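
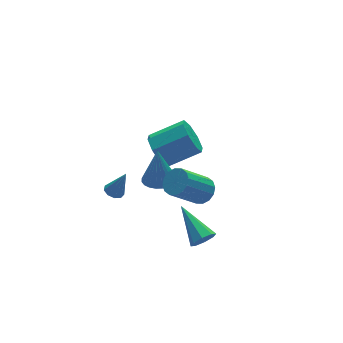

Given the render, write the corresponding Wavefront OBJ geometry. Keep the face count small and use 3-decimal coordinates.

v -3.682 1.549 -1.737
v -3.179 1.6 -1.927
v -3.138 1.291 -0.363
v -3.306 1.928 -1.815
v -3.609 2.079 -1.667
v -3.946 1.981 -1.551
v -4.16 1.681 -1.523
v -4.15 1.319 -1.595
v -3.921 1.064 -1.733
v -3.581 1.036 -1.873
v -3.288 1.248 -1.95
v -0.507 2.866 -1.269
v 0.047 3.326 -2.019
v 1.74 2.755 -1.121
v 1.187 2.294 -0.371
v -0.11 3.816 -1.412
v 1.583 3.245 -0.514
v -0.499 3.75 -0.721
v 1.194 3.178 0.177
v -0.893 3.165 -0.351
v 0.8 2.594 0.547
v -1.06 2.405 -0.519
v 0.633 1.834 0.379
v -0.903 1.915 -1.126
v 0.79 1.344 -0.228
v -0.514 1.982 -1.817
v 1.179 1.41 -0.919
v -0.12 2.566 -2.187
v 1.573 1.995 -1.289
v -1.715 -3.464 1.913
v -1.184 -3.543 2.437
v -2.593 -3.535 3.87
v -3.125 -3.456 3.347
v -1.226 -3.159 2.393
v -2.635 -3.151 3.826
v -1.399 -2.857 2.221
v -2.808 -2.85 3.654
v -1.657 -2.718 1.967
v -3.066 -2.71 3.4
v -1.931 -2.779 1.698
v -3.34 -2.771 3.131
v -2.147 -3.023 1.487
v -3.556 -3.015 2.92
v -2.247 -3.385 1.39
v -3.656 -3.377 2.823
v -2.205 -3.769 1.434
v -3.614 -3.761 2.867
v -2.032 -4.07 1.606
v -3.441 -4.063 3.039
v -1.774 -4.21 1.86
v -3.183 -4.202 3.293
v -1.5 -4.149 2.129
v -2.909 -4.141 3.562
v -1.284 -3.905 2.34
v -2.693 -3.897 3.773
v -1.942 0.127 -0.397
v -1.117 -0.147 -0.39
v -1.838 0.493 1.557
v -1.076 0.184 -0.454
v -1.167 0.506 -0.509
v -1.376 0.771 -0.547
v -1.672 0.937 -0.563
v -2.008 0.981 -0.553
v -2.335 0.894 -0.519
v -2.602 0.691 -0.467
v -2.768 0.402 -0.404
v -2.809 0.071 -0.34
v -2.718 -0.251 -0.284
v -2.509 -0.516 -0.246
v -2.213 -0.683 -0.231
v -1.877 -0.726 -0.241
v -1.55 -0.639 -0.274
v -1.283 -0.436 -0.327
v -1.57 -3.408 -2.221
v -1.32 -3.123 -2.797
v -1.65 -1.432 -1.279
v -1.848 -3.146 -2.795
v -2.213 -3.322 -2.456
v -2.201 -3.549 -1.979
v -1.819 -3.693 -1.644
v -1.291 -3.67 -1.646
v -0.927 -3.494 -1.985
v -0.939 -3.267 -2.462
f 2 1 4
f 2 4 3
f 4 1 5
f 4 5 3
f 5 1 6
f 5 6 3
f 6 1 7
f 6 7 3
f 7 1 8
f 7 8 3
f 8 1 9
f 8 9 3
f 9 1 10
f 9 10 3
f 10 1 11
f 10 11 3
f 11 1 2
f 11 2 3
f 13 12 16
f 13 16 14
f 14 16 17
f 14 17 15
f 16 12 18
f 16 18 17
f 17 18 19
f 17 19 15
f 18 12 20
f 18 20 19
f 19 20 21
f 19 21 15
f 20 12 22
f 20 22 21
f 21 22 23
f 21 23 15
f 22 12 24
f 22 24 23
f 23 24 25
f 23 25 15
f 24 12 26
f 24 26 25
f 25 26 27
f 25 27 15
f 26 12 28
f 26 28 27
f 27 28 29
f 27 29 15
f 28 12 13
f 28 13 29
f 29 13 14
f 29 14 15
f 31 30 34
f 31 34 32
f 32 34 35
f 32 35 33
f 34 30 36
f 34 36 35
f 35 36 37
f 35 37 33
f 36 30 38
f 36 38 37
f 37 38 39
f 37 39 33
f 38 30 40
f 38 40 39
f 39 40 41
f 39 41 33
f 40 30 42
f 40 42 41
f 41 42 43
f 41 43 33
f 42 30 44
f 42 44 43
f 43 44 45
f 43 45 33
f 44 30 46
f 44 46 45
f 45 46 47
f 45 47 33
f 46 30 48
f 46 48 47
f 47 48 49
f 47 49 33
f 48 30 50
f 48 50 49
f 49 50 51
f 49 51 33
f 50 30 52
f 50 52 51
f 51 52 53
f 51 53 33
f 52 30 54
f 52 54 53
f 53 54 55
f 53 55 33
f 54 30 31
f 54 31 55
f 55 31 32
f 55 32 33
f 57 56 59
f 57 59 58
f 59 56 60
f 59 60 58
f 60 56 61
f 60 61 58
f 61 56 62
f 61 62 58
f 62 56 63
f 62 63 58
f 63 56 64
f 63 64 58
f 64 56 65
f 64 65 58
f 65 56 66
f 65 66 58
f 66 56 67
f 66 67 58
f 67 56 68
f 67 68 58
f 68 56 69
f 68 69 58
f 69 56 70
f 69 70 58
f 70 56 71
f 70 71 58
f 71 56 72
f 71 72 58
f 72 56 73
f 72 73 58
f 73 56 57
f 73 57 58
f 75 74 77
f 75 77 76
f 77 74 78
f 77 78 76
f 78 74 79
f 78 79 76
f 79 74 80
f 79 80 76
f 80 74 81
f 80 81 76
f 81 74 82
f 81 82 76
f 82 74 83
f 82 83 76
f 83 74 75
f 83 75 76



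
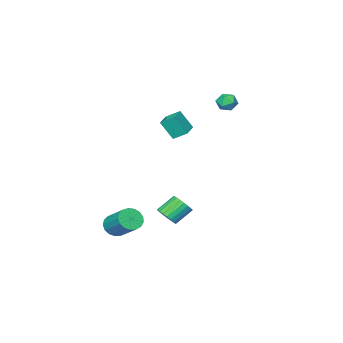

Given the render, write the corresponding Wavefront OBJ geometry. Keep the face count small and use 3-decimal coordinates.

v 3.158 -3.338 -4.179
v 3.874 -3.552 -3.991
v 4.037 -2.035 -2.892
v 3.322 -1.822 -3.081
v 3.92 -3.341 -4.289
v 4.084 -1.824 -3.191
v 3.792 -3.129 -4.563
v 3.956 -1.612 -3.464
v 3.519 -2.965 -4.748
v 3.683 -1.449 -3.65
v 3.163 -2.887 -4.803
v 3.327 -1.37 -3.705
v 2.806 -2.912 -4.715
v 2.97 -1.395 -3.617
v 2.53 -3.035 -4.505
v 2.693 -1.518 -3.406
v 2.397 -3.227 -4.219
v 2.561 -1.71 -3.121
v 2.439 -3.445 -3.925
v 2.603 -1.928 -2.827
v 2.646 -3.638 -3.689
v 2.809 -2.121 -2.59
v 2.97 -3.763 -3.565
v 3.133 -2.246 -2.467
v 3.337 -3.79 -3.582
v 3.501 -2.273 -2.483
v 3.663 -3.714 -3.736
v 3.827 -2.197 -2.637
v -3.644 -1.494 3.353
v -3.109 -1.659 3.747
v -4.291 -2.161 3.953
v -3.756 -2.326 4.347
v -4.019 -1.695 4.374
v -3.62 -1.283 4.003
v -3.78 -2.537 3.697
v -3.381 -2.125 3.326
v -3.194 -2.303 3.959
v -3.342 -1.783 4.377
v -4.058 -2.037 3.323
v -4.206 -1.517 3.741
v 0.822 -1.804 -3.689
v 1.286 -1.526 -3.214
v 0.283 -1.277 -2.377
v -0.182 -1.556 -2.851
v 1.211 -1.285 -3.376
v 0.208 -1.037 -2.539
v 1.068 -1.135 -3.592
v 0.065 -0.886 -2.755
v 0.883 -1.1 -3.824
v -0.12 -0.851 -2.987
v 0.687 -1.187 -4.033
v -0.316 -0.938 -3.196
v 0.514 -1.38 -4.183
v -0.489 -1.132 -3.346
v 0.395 -1.647 -4.247
v -0.609 -1.399 -3.41
v 0.349 -1.942 -4.214
v -0.654 -1.693 -3.377
v 0.385 -2.212 -4.091
v -0.618 -1.963 -3.254
v 0.497 -2.412 -3.898
v -0.507 -2.163 -3.061
v 0.664 -2.507 -3.669
v -0.339 -2.258 -2.831
v 0.859 -2.48 -3.443
v -0.144 -2.232 -2.606
v 1.048 -2.336 -3.26
v 0.044 -2.088 -2.423
v 1.197 -2.101 -3.151
v 0.194 -1.853 -2.313
v 1.281 -1.814 -3.135
v 0.278 -1.566 -2.297
v 0.093 -1.62 2.586
v -0.331 -0.936 3.091
v 1.017 -1.023 2.554
v 0.592 -0.339 3.06
v 0.508 -2.201 3.72
v 0.083 -1.517 4.226
v 1.431 -1.604 3.689
v 1.007 -0.92 4.194
f 2 1 5
f 2 5 3
f 3 5 6
f 3 6 4
f 5 1 7
f 5 7 6
f 6 7 8
f 6 8 4
f 7 1 9
f 7 9 8
f 8 9 10
f 8 10 4
f 9 1 11
f 9 11 10
f 10 11 12
f 10 12 4
f 11 1 13
f 11 13 12
f 12 13 14
f 12 14 4
f 13 1 15
f 13 15 14
f 14 15 16
f 14 16 4
f 15 1 17
f 15 17 16
f 16 17 18
f 16 18 4
f 17 1 19
f 17 19 18
f 18 19 20
f 18 20 4
f 19 1 21
f 19 21 20
f 20 21 22
f 20 22 4
f 21 1 23
f 21 23 22
f 22 23 24
f 22 24 4
f 23 1 25
f 23 25 24
f 24 25 26
f 24 26 4
f 25 1 27
f 25 27 26
f 26 27 28
f 26 28 4
f 27 1 2
f 27 2 28
f 28 2 3
f 28 3 4
f 29 40 34
f 29 34 30
f 29 30 36
f 29 36 39
f 29 39 40
f 30 34 38
f 34 40 33
f 40 39 31
f 39 36 35
f 36 30 37
f 32 38 33
f 32 33 31
f 32 31 35
f 32 35 37
f 32 37 38
f 33 38 34
f 31 33 40
f 35 31 39
f 37 35 36
f 38 37 30
f 42 41 45
f 42 45 43
f 43 45 46
f 43 46 44
f 45 41 47
f 45 47 46
f 46 47 48
f 46 48 44
f 47 41 49
f 47 49 48
f 48 49 50
f 48 50 44
f 49 41 51
f 49 51 50
f 50 51 52
f 50 52 44
f 51 41 53
f 51 53 52
f 52 53 54
f 52 54 44
f 53 41 55
f 53 55 54
f 54 55 56
f 54 56 44
f 55 41 57
f 55 57 56
f 56 57 58
f 56 58 44
f 57 41 59
f 57 59 58
f 58 59 60
f 58 60 44
f 59 41 61
f 59 61 60
f 60 61 62
f 60 62 44
f 61 41 63
f 61 63 62
f 62 63 64
f 62 64 44
f 63 41 65
f 63 65 64
f 64 65 66
f 64 66 44
f 65 41 67
f 65 67 66
f 66 67 68
f 66 68 44
f 67 41 69
f 67 69 68
f 68 69 70
f 68 70 44
f 69 41 71
f 69 71 70
f 70 71 72
f 70 72 44
f 71 41 42
f 71 42 72
f 72 42 43
f 72 43 44
f 74 76 73
f 77 74 73
f 73 76 75
f 75 77 73
f 74 80 76
f 78 74 77
f 78 80 74
f 76 80 75
f 79 77 75
f 75 80 79
f 79 78 77
f 80 78 79



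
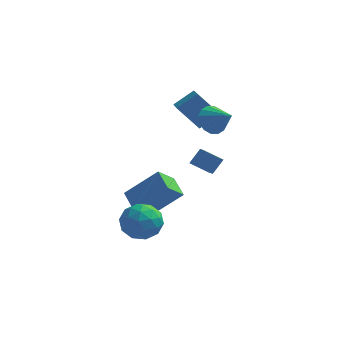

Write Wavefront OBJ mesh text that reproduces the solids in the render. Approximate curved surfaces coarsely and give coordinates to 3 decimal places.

v -0.579 -2.686 1.727
v -0.225 -2.252 2.406
v -0.574 -1.955 1.256
v -0.22 -1.52 1.935
v 0.3 -2.9 1.405
v 0.654 -2.465 2.084
v 0.305 -2.168 0.934
v 0.659 -1.734 1.613
v -2.329 1.779 2.683
v -1.525 2.331 3.417
v -2.766 2.839 2.364
v -1.963 3.391 3.098
v -1.297 1.849 1.502
v -0.494 2.401 2.236
v -1.735 2.909 1.183
v -0.931 3.461 1.917
v -2.511 -1.025 -2.347
v -2.169 -1.502 -3.207
v -3.751 -2.158 -2.213
v -3.409 -2.635 -3.073
v -2.845 -2.67 -2.199
v -2.079 -1.97 -2.282
v -3.841 -1.69 -3.138
v -3.075 -0.99 -3.221
v -2.991 -1.913 -3.696
v -2.375 -2.518 -3.115
v -3.545 -1.142 -2.305
v -2.929 -1.747 -1.724
v -2.231 -1.164 -2.789
v -3.689 -2.496 -2.631
v -3.357 -2.516 -2.117
v -3.156 -2.797 -2.623
v -2.178 -1.439 -2.245
v -1.977 -1.719 -2.75
v -2.374 -2.406 -2.158
v -3.943 -1.941 -2.67
v -3.742 -2.221 -3.175
v -2.764 -0.863 -2.797
v -2.563 -1.144 -3.303
v -3.546 -1.254 -3.262
v -2.513 -1.686 -3.582
v -3.242 -2.352 -3.503
v -3.496 -1.796 -3.541
v -3.046 -1.385 -3.59
v -2.151 -2.042 -3.24
v -2.88 -2.707 -3.161
v -2.548 -2.728 -2.648
v -2.098 -2.317 -2.696
v -2.635 -2.283 -3.528
v -3.04 -0.953 -2.259
v -3.769 -1.618 -2.18
v -3.822 -1.343 -2.724
v -3.372 -0.932 -2.772
v -2.678 -1.308 -1.917
v -3.407 -1.974 -1.838
v -2.874 -2.275 -1.83
v -2.424 -1.864 -1.879
v -3.285 -1.377 -1.892
v -3.364 0.88 -3.949
v -3.883 0.065 -3.14
v -4.062 1.791 -3.479
v -4.58 0.976 -2.67
v -1.88 1.304 -2.57
v -2.398 0.489 -1.761
v -2.577 2.215 -2.1
v -3.096 1.4 -1.291
v -0.393 0.591 2.765
v 0.026 1.282 2.705
v 0.593 0.049 3.415
v -0.19 1.317 3.062
v -0.461 1.158 3.34
v -0.714 0.847 3.463
v -0.88 0.467 3.4
v -0.916 0.121 3.166
v -0.812 -0.099 2.825
v -0.596 -0.134 2.467
v -0.325 0.025 2.19
v -0.072 0.336 2.066
v 0.094 0.715 2.13
v 0.13 1.061 2.363
f 2 4 1
f 5 2 1
f 1 4 3
f 3 5 1
f 2 8 4
f 6 2 5
f 6 8 2
f 4 8 3
f 7 5 3
f 3 8 7
f 7 6 5
f 8 6 7
f 10 12 9
f 13 10 9
f 9 12 11
f 11 13 9
f 10 16 12
f 14 10 13
f 14 16 10
f 12 16 11
f 15 13 11
f 11 16 15
f 15 14 13
f 16 14 15
f 17 54 33
f 54 28 57
f 33 57 22
f 54 57 33
f 17 33 29
f 33 22 34
f 29 34 18
f 33 34 29
f 17 29 38
f 29 18 39
f 38 39 24
f 29 39 38
f 17 38 50
f 38 24 53
f 50 53 27
f 38 53 50
f 17 50 54
f 50 27 58
f 54 58 28
f 50 58 54
f 18 34 45
f 34 22 48
f 45 48 26
f 34 48 45
f 22 57 35
f 57 28 56
f 35 56 21
f 57 56 35
f 28 58 55
f 58 27 51
f 55 51 19
f 58 51 55
f 27 53 52
f 53 24 40
f 52 40 23
f 53 40 52
f 24 39 44
f 39 18 41
f 44 41 25
f 39 41 44
f 20 46 32
f 46 26 47
f 32 47 21
f 46 47 32
f 20 32 30
f 32 21 31
f 30 31 19
f 32 31 30
f 20 30 37
f 30 19 36
f 37 36 23
f 30 36 37
f 20 37 42
f 37 23 43
f 42 43 25
f 37 43 42
f 20 42 46
f 42 25 49
f 46 49 26
f 42 49 46
f 21 47 35
f 47 26 48
f 35 48 22
f 47 48 35
f 19 31 55
f 31 21 56
f 55 56 28
f 31 56 55
f 23 36 52
f 36 19 51
f 52 51 27
f 36 51 52
f 25 43 44
f 43 23 40
f 44 40 24
f 43 40 44
f 26 49 45
f 49 25 41
f 45 41 18
f 49 41 45
f 60 62 59
f 63 60 59
f 59 62 61
f 61 63 59
f 60 66 62
f 64 60 63
f 64 66 60
f 62 66 61
f 65 63 61
f 61 66 65
f 65 64 63
f 66 64 65
f 68 67 70
f 68 70 69
f 70 67 71
f 70 71 69
f 71 67 72
f 71 72 69
f 72 67 73
f 72 73 69
f 73 67 74
f 73 74 69
f 74 67 75
f 74 75 69
f 75 67 76
f 75 76 69
f 76 67 77
f 76 77 69
f 77 67 78
f 77 78 69
f 78 67 79
f 78 79 69
f 79 67 80
f 79 80 69
f 80 67 68
f 80 68 69



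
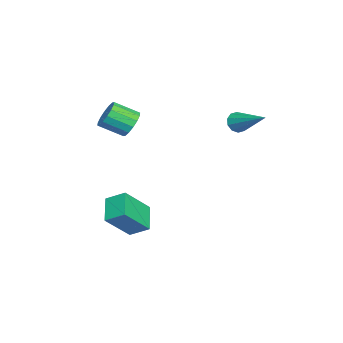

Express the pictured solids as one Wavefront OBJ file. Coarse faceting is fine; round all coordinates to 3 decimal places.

v -0.99 2.161 1.525
v -0.707 2.246 1.026
v 0.09 3.559 2.375
v -0.992 2.464 1.03
v -1.276 2.566 1.224
v -1.451 2.513 1.533
v -1.45 2.326 1.838
v -1.273 2.076 2.024
v -0.988 1.859 2.02
v -0.704 1.757 1.826
v -0.529 1.809 1.518
v -0.53 1.996 1.212
v 0.875 -2.127 1.791
v 1.561 -1.894 1.942
v 1.791 -2.98 2.579
v 1.105 -3.213 2.429
v 1.347 -1.768 2.233
v 1.577 -2.853 2.871
v 1.007 -1.738 2.407
v 1.236 -2.824 3.044
v 0.631 -1.812 2.415
v 0.861 -2.898 3.053
v 0.321 -1.971 2.256
v 0.55 -3.057 2.894
v 0.159 -2.172 1.973
v 0.389 -3.258 2.61
v 0.189 -2.36 1.641
v 0.419 -3.446 2.278
v 0.403 -2.487 1.349
v 0.633 -3.572 1.987
v 0.744 -2.516 1.176
v 0.973 -3.602 1.813
v 1.119 -2.442 1.167
v 1.349 -3.528 1.805
v 1.43 -2.283 1.326
v 1.659 -3.369 1.964
v 1.591 -2.082 1.61
v 1.821 -3.168 2.247
v 3.585 -1.603 -3.564
v 2.434 -1.849 -2.845
v 3.709 -0.713 -3.061
v 2.558 -0.959 -2.341
v 4.542 -2.441 -2.319
v 3.391 -2.687 -1.599
v 4.666 -1.551 -1.815
v 3.515 -1.797 -1.096
f 2 1 4
f 2 4 3
f 4 1 5
f 4 5 3
f 5 1 6
f 5 6 3
f 6 1 7
f 6 7 3
f 7 1 8
f 7 8 3
f 8 1 9
f 8 9 3
f 9 1 10
f 9 10 3
f 10 1 11
f 10 11 3
f 11 1 12
f 11 12 3
f 12 1 2
f 12 2 3
f 14 13 17
f 14 17 15
f 15 17 18
f 15 18 16
f 17 13 19
f 17 19 18
f 18 19 20
f 18 20 16
f 19 13 21
f 19 21 20
f 20 21 22
f 20 22 16
f 21 13 23
f 21 23 22
f 22 23 24
f 22 24 16
f 23 13 25
f 23 25 24
f 24 25 26
f 24 26 16
f 25 13 27
f 25 27 26
f 26 27 28
f 26 28 16
f 27 13 29
f 27 29 28
f 28 29 30
f 28 30 16
f 29 13 31
f 29 31 30
f 30 31 32
f 30 32 16
f 31 13 33
f 31 33 32
f 32 33 34
f 32 34 16
f 33 13 35
f 33 35 34
f 34 35 36
f 34 36 16
f 35 13 37
f 35 37 36
f 36 37 38
f 36 38 16
f 37 13 14
f 37 14 38
f 38 14 15
f 38 15 16
f 40 42 39
f 43 40 39
f 39 42 41
f 41 43 39
f 40 46 42
f 44 40 43
f 44 46 40
f 42 46 41
f 45 43 41
f 41 46 45
f 45 44 43
f 46 44 45



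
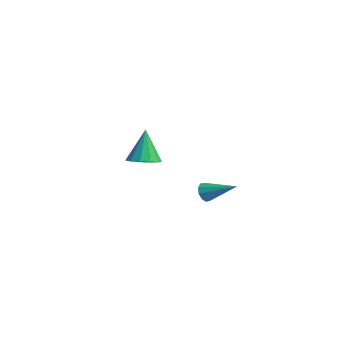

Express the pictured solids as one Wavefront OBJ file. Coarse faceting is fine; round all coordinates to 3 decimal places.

v 2.927 -0.168 -3.426
v 3.243 -0.301 -3.868
v 4.233 0.708 -2.754
v 3.08 -0.004 -3.938
v 2.859 0.231 -3.813
v 2.663 0.313 -3.54
v 2.568 0.211 -3.223
v 2.61 -0.035 -2.983
v 2.773 -0.332 -2.913
v 2.995 -0.566 -3.038
v 3.19 -0.649 -3.311
v 3.285 -0.547 -3.629
v -2.663 -0.346 -3.386
v -1.889 0.062 -3.29
v -3.077 0.006 -1.534
v -2.214 0.41 -3.429
v -2.682 0.518 -3.554
v -3.143 0.352 -3.626
v -3.452 -0.036 -3.621
v -3.511 -0.522 -3.542
v -3.3 -0.952 -3.414
v -2.887 -1.189 -3.276
v -2.403 -1.159 -3.174
v -2.001 -0.87 -3.139
v -1.81 -0.415 -3.182
f 2 1 4
f 2 4 3
f 4 1 5
f 4 5 3
f 5 1 6
f 5 6 3
f 6 1 7
f 6 7 3
f 7 1 8
f 7 8 3
f 8 1 9
f 8 9 3
f 9 1 10
f 9 10 3
f 10 1 11
f 10 11 3
f 11 1 12
f 11 12 3
f 12 1 2
f 12 2 3
f 14 13 16
f 14 16 15
f 16 13 17
f 16 17 15
f 17 13 18
f 17 18 15
f 18 13 19
f 18 19 15
f 19 13 20
f 19 20 15
f 20 13 21
f 20 21 15
f 21 13 22
f 21 22 15
f 22 13 23
f 22 23 15
f 23 13 24
f 23 24 15
f 24 13 25
f 24 25 15
f 25 13 14
f 25 14 15



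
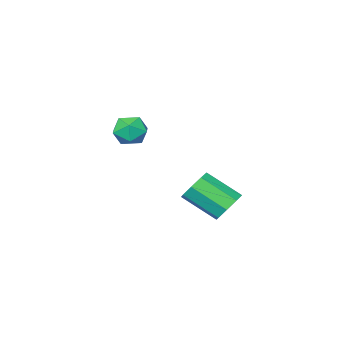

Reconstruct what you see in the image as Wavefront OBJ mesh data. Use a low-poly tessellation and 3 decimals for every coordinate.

v -0.764 -2.75 -0.936
v -0.288 -2.482 -1.52
v 0.268 -3.198 -0.3
v 0.744 -2.93 -0.884
v 0.366 -2.412 -0.406
v -0.272 -2.135 -0.8
v 0.252 -3.545 -1.02
v -0.386 -3.268 -1.414
v 0.34 -2.973 -1.572
v 0.41 -2.273 -1.192
v -0.43 -3.407 -0.628
v -0.36 -2.707 -0.248
v -0.731 2.224 -3.385
v -0.303 2.018 -3.965
v 0.42 0.85 -3.015
v -0.009 1.056 -2.435
v -0.059 2.428 -3.646
v 0.664 1.26 -2.697
v -0.208 2.719 -3.175
v 0.514 1.551 -2.225
v -0.665 2.72 -2.826
v 0.058 1.552 -1.876
v -1.16 2.43 -2.805
v -0.437 1.262 -1.855
v -1.404 2.02 -3.123
v -0.681 0.852 -2.174
v -1.254 1.729 -3.595
v -0.532 0.561 -2.645
v -0.798 1.728 -3.944
v -0.075 0.56 -2.994
f 1 12 6
f 1 6 2
f 1 2 8
f 1 8 11
f 1 11 12
f 2 6 10
f 6 12 5
f 12 11 3
f 11 8 7
f 8 2 9
f 4 10 5
f 4 5 3
f 4 3 7
f 4 7 9
f 4 9 10
f 5 10 6
f 3 5 12
f 7 3 11
f 9 7 8
f 10 9 2
f 14 13 17
f 14 17 15
f 15 17 18
f 15 18 16
f 17 13 19
f 17 19 18
f 18 19 20
f 18 20 16
f 19 13 21
f 19 21 20
f 20 21 22
f 20 22 16
f 21 13 23
f 21 23 22
f 22 23 24
f 22 24 16
f 23 13 25
f 23 25 24
f 24 25 26
f 24 26 16
f 25 13 27
f 25 27 26
f 26 27 28
f 26 28 16
f 27 13 29
f 27 29 28
f 28 29 30
f 28 30 16
f 29 13 14
f 29 14 30
f 30 14 15
f 30 15 16



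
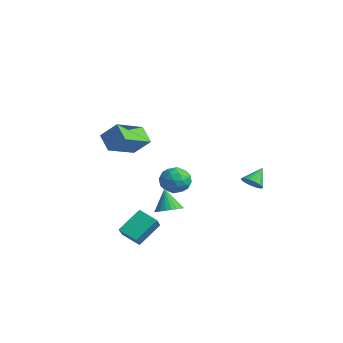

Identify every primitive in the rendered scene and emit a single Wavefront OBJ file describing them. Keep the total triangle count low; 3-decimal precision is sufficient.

v 2.798 -3.255 -1.263
v 3.272 -3.849 -0.929
v 2.102 -3.065 0.063
v 3.452 -3.586 -0.873
v 3.532 -3.272 -0.875
v 3.501 -2.956 -0.937
v 3.362 -2.685 -1.049
v 3.138 -2.501 -1.193
v 2.862 -2.432 -1.348
v 2.577 -2.488 -1.49
v 2.325 -2.661 -1.597
v 2.145 -2.924 -1.654
v 2.064 -3.238 -1.651
v 2.096 -3.554 -1.589
v 2.234 -3.825 -1.478
v 2.458 -4.009 -1.333
v 2.734 -4.078 -1.179
v 3.02 -4.022 -1.037
v 0.028 -4.519 -4.018
v 0.574 -5.117 -3.2
v -0.029 -3.061 -2.913
v 0.517 -3.659 -2.096
v 1.163 -4.121 -4.484
v 1.709 -4.719 -3.667
v 1.106 -2.663 -3.38
v 1.652 -3.261 -2.562
v 1.734 3.393 -1.553
v 2.231 3.806 -1.869
v 1.486 4.367 -0.667
v 1.94 3.884 -2.037
v 1.602 3.85 -2.093
v 1.294 3.711 -2.026
v 1.087 3.499 -1.85
v 1.028 3.262 -1.606
v 1.13 3.056 -1.35
v 1.372 2.926 -1.141
v 1.695 2.904 -1.026
v 2.028 2.993 -1.031
v 2.294 3.174 -1.156
v 2.431 3.405 -1.372
v 2.408 3.633 -1.629
v -0.213 -5.226 2.785
v -1.225 -5.072 3.52
v -0.54 -3.271 1.927
v -1.551 -3.117 2.662
v 0.611 -4.643 3.798
v -0.4 -4.489 4.533
v 0.285 -2.688 2.94
v -0.727 -2.534 3.675
v -3.614 2.575 -3.287
v -2.692 2.101 -3.382
v -4.188 1.279 -2.378
v -3.266 0.805 -2.473
v -3.351 1.666 -1.894
v -2.997 2.467 -2.456
v -3.883 0.913 -3.304
v -3.529 1.714 -3.866
v -2.859 1.074 -3.392
v -2.53 1.539 -2.521
v -4.35 1.841 -3.239
v -4.021 2.306 -2.368
v -3.103 2.452 -3.415
v -3.777 0.928 -2.345
v -3.827 1.434 -2.006
v -3.285 1.155 -2.061
v -3.282 2.667 -2.87
v -2.74 2.389 -2.926
v -3.127 2.133 -2.052
v -4.14 0.991 -2.834
v -3.598 0.713 -2.89
v -3.595 2.225 -3.699
v -3.053 1.946 -3.754
v -3.753 1.247 -3.708
v -2.659 1.569 -3.476
v -2.996 0.807 -2.942
v -3.359 0.871 -3.43
v -3.15 1.342 -3.76
v -2.466 1.843 -2.964
v -2.803 1.081 -2.43
v -2.853 1.587 -2.09
v -2.644 2.058 -2.42
v -2.563 1.239 -2.97
v -4.077 2.299 -3.33
v -4.414 1.537 -2.796
v -4.236 1.322 -3.34
v -4.027 1.793 -3.67
v -3.884 2.573 -2.818
v -4.221 1.811 -2.284
v -3.73 2.038 -2
v -3.521 2.509 -2.33
v -4.317 2.141 -2.79
f 2 1 4
f 2 4 3
f 4 1 5
f 4 5 3
f 5 1 6
f 5 6 3
f 6 1 7
f 6 7 3
f 7 1 8
f 7 8 3
f 8 1 9
f 8 9 3
f 9 1 10
f 9 10 3
f 10 1 11
f 10 11 3
f 11 1 12
f 11 12 3
f 12 1 13
f 12 13 3
f 13 1 14
f 13 14 3
f 14 1 15
f 14 15 3
f 15 1 16
f 15 16 3
f 16 1 17
f 16 17 3
f 17 1 18
f 17 18 3
f 18 1 2
f 18 2 3
f 20 22 19
f 23 20 19
f 19 22 21
f 21 23 19
f 20 26 22
f 24 20 23
f 24 26 20
f 22 26 21
f 25 23 21
f 21 26 25
f 25 24 23
f 26 24 25
f 28 27 30
f 28 30 29
f 30 27 31
f 30 31 29
f 31 27 32
f 31 32 29
f 32 27 33
f 32 33 29
f 33 27 34
f 33 34 29
f 34 27 35
f 34 35 29
f 35 27 36
f 35 36 29
f 36 27 37
f 36 37 29
f 37 27 38
f 37 38 29
f 38 27 39
f 38 39 29
f 39 27 40
f 39 40 29
f 40 27 41
f 40 41 29
f 41 27 28
f 41 28 29
f 43 45 42
f 46 43 42
f 42 45 44
f 44 46 42
f 43 49 45
f 47 43 46
f 47 49 43
f 45 49 44
f 48 46 44
f 44 49 48
f 48 47 46
f 49 47 48
f 50 87 66
f 87 61 90
f 66 90 55
f 87 90 66
f 50 66 62
f 66 55 67
f 62 67 51
f 66 67 62
f 50 62 71
f 62 51 72
f 71 72 57
f 62 72 71
f 50 71 83
f 71 57 86
f 83 86 60
f 71 86 83
f 50 83 87
f 83 60 91
f 87 91 61
f 83 91 87
f 51 67 78
f 67 55 81
f 78 81 59
f 67 81 78
f 55 90 68
f 90 61 89
f 68 89 54
f 90 89 68
f 61 91 88
f 91 60 84
f 88 84 52
f 91 84 88
f 60 86 85
f 86 57 73
f 85 73 56
f 86 73 85
f 57 72 77
f 72 51 74
f 77 74 58
f 72 74 77
f 53 79 65
f 79 59 80
f 65 80 54
f 79 80 65
f 53 65 63
f 65 54 64
f 63 64 52
f 65 64 63
f 53 63 70
f 63 52 69
f 70 69 56
f 63 69 70
f 53 70 75
f 70 56 76
f 75 76 58
f 70 76 75
f 53 75 79
f 75 58 82
f 79 82 59
f 75 82 79
f 54 80 68
f 80 59 81
f 68 81 55
f 80 81 68
f 52 64 88
f 64 54 89
f 88 89 61
f 64 89 88
f 56 69 85
f 69 52 84
f 85 84 60
f 69 84 85
f 58 76 77
f 76 56 73
f 77 73 57
f 76 73 77
f 59 82 78
f 82 58 74
f 78 74 51
f 82 74 78



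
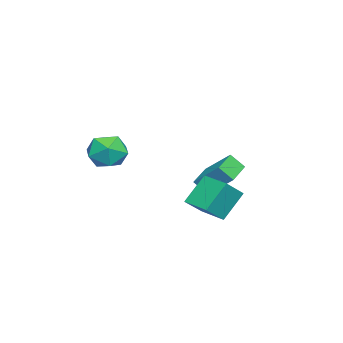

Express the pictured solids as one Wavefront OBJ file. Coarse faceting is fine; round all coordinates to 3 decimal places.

v 2.947 -0.441 1.21
v 3.582 -0.486 0.17
v 4.238 -1.674 2.05
v 4.873 -1.719 1.01
v 4.85 -0.692 1.667
v 4.052 0.071 1.148
v 3.768 -2.231 1.072
v 2.97 -1.468 0.553
v 4.089 -1.592 0.084
v 4.758 -0.64 0.452
v 3.062 -1.52 1.768
v 3.731 -0.568 2.136
v -3.741 2.504 -3.176
v -3.62 1.73 -2.348
v -3.323 4.008 -1.831
v -3.202 3.234 -1.003
v -2.018 2.366 -3.557
v -1.897 1.592 -2.729
v -1.6 3.87 -2.212
v -1.479 3.096 -1.384
v 0.969 2.939 -3.628
v -0.065 3.676 -2.07
v 1.79 4.353 -3.752
v 0.756 5.09 -2.194
v 2.104 2.37 -2.606
v 1.07 3.107 -1.048
v 2.925 3.784 -2.73
v 1.891 4.521 -1.172
f 1 12 6
f 1 6 2
f 1 2 8
f 1 8 11
f 1 11 12
f 2 6 10
f 6 12 5
f 12 11 3
f 11 8 7
f 8 2 9
f 4 10 5
f 4 5 3
f 4 3 7
f 4 7 9
f 4 9 10
f 5 10 6
f 3 5 12
f 7 3 11
f 9 7 8
f 10 9 2
f 14 16 13
f 17 14 13
f 13 16 15
f 15 17 13
f 14 20 16
f 18 14 17
f 18 20 14
f 16 20 15
f 19 17 15
f 15 20 19
f 19 18 17
f 20 18 19
f 22 24 21
f 25 22 21
f 21 24 23
f 23 25 21
f 22 28 24
f 26 22 25
f 26 28 22
f 24 28 23
f 27 25 23
f 23 28 27
f 27 26 25
f 28 26 27



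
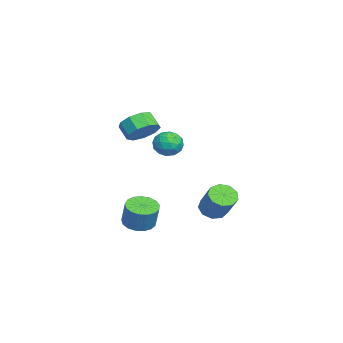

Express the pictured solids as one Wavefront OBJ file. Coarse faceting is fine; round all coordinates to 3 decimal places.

v 0.776 1.44 -2.775
v 1.476 1.401 -3.306
v 2.625 2 -1.836
v 1.924 2.04 -1.305
v 1.227 1.948 -3.335
v 2.375 2.548 -1.864
v 0.766 2.258 -3.101
v 1.915 2.857 -1.631
v 0.31 2.185 -2.715
v 1.459 2.784 -1.245
v 0.072 1.763 -2.357
v 1.221 2.363 -0.887
v 0.163 1.191 -2.195
v 1.312 1.79 -0.724
v 0.541 0.735 -2.304
v 1.689 1.335 -0.834
v 1.028 0.609 -2.634
v 2.177 1.209 -1.163
v 1.398 0.872 -3.03
v 2.546 1.472 -1.559
v 1.4 -0.3 1.784
v 2.143 -0.679 2.16
v 0.557 -1.361 2.38
v 1.3 -1.74 2.756
v 0.995 -0.933 3.06
v 1.516 -0.277 2.692
v 1.184 -1.763 1.848
v 1.705 -1.107 1.48
v 2.009 -1.583 2.2
v 1.893 -1.07 2.948
v 0.807 -0.97 1.592
v 0.691 -0.457 2.34
v 1.845 -0.396 1.92
v 0.855 -1.644 2.62
v 0.675 -1.169 2.799
v 1.112 -1.392 3.02
v 1.477 -0.16 2.232
v 1.914 -0.383 2.453
v 1.239 -0.532 2.982
v 0.786 -1.657 2.087
v 1.223 -1.88 2.308
v 1.588 -0.648 1.52
v 2.025 -0.871 1.741
v 1.461 -1.508 1.558
v 2.204 -1.151 2.164
v 1.708 -1.774 2.514
v 1.64 -1.788 1.981
v 1.946 -1.402 1.764
v 2.135 -0.849 2.604
v 1.64 -1.473 2.954
v 1.461 -0.999 3.133
v 1.767 -0.613 2.916
v 2.057 -1.381 2.627
v 1.06 -0.567 1.586
v 0.565 -1.191 1.936
v 0.933 -1.427 1.624
v 1.239 -1.041 1.407
v 0.992 -0.266 2.026
v 0.496 -0.889 2.376
v 0.754 -0.638 2.776
v 1.06 -0.252 2.559
v 0.643 -0.659 1.913
v -3.578 -2.789 1.34
v -2.844 -3.593 1.392
v -3.468 -4.115 2.132
v -4.202 -3.311 2.08
v -2.684 -3.069 1.897
v -3.308 -3.591 2.637
v -2.942 -2.413 2.142
v -3.567 -2.935 2.882
v -3.498 -1.934 2.011
v -4.122 -2.456 2.751
v -4.091 -1.854 1.566
v -4.715 -2.376 2.306
v -4.444 -2.212 1.016
v -5.069 -2.734 1.756
v -4.392 -2.84 0.617
v -5.016 -3.362 1.357
v -3.958 -3.444 0.556
v -4.583 -3.966 1.296
v -3.347 -3.741 0.863
v -3.972 -4.263 1.603
v 2.88 -2.505 -3.063
v 3.778 -2.6 -3.357
v 4.278 -2.349 -1.912
v 3.38 -2.255 -1.617
v 3.694 -2.156 -3.405
v 4.194 -1.905 -1.96
v 3.424 -1.792 -3.375
v 3.924 -1.541 -1.929
v 3.029 -1.591 -3.273
v 3.529 -1.34 -1.827
v 2.599 -1.6 -3.123
v 3.1 -1.349 -1.677
v 2.235 -1.816 -2.959
v 2.735 -1.565 -1.514
v 2.018 -2.19 -2.819
v 2.518 -1.939 -1.374
v 1.998 -2.637 -2.735
v 2.498 -2.386 -1.289
v 2.181 -3.053 -2.726
v 2.681 -2.802 -1.28
v 2.523 -3.344 -2.794
v 3.023 -3.093 -1.348
v 2.948 -3.443 -2.924
v 3.448 -3.192 -1.478
v 3.357 -3.327 -3.085
v 3.857 -3.076 -1.64
v 3.656 -3.023 -3.242
v 4.157 -2.772 -1.796
f 2 1 5
f 2 5 3
f 3 5 6
f 3 6 4
f 5 1 7
f 5 7 6
f 6 7 8
f 6 8 4
f 7 1 9
f 7 9 8
f 8 9 10
f 8 10 4
f 9 1 11
f 9 11 10
f 10 11 12
f 10 12 4
f 11 1 13
f 11 13 12
f 12 13 14
f 12 14 4
f 13 1 15
f 13 15 14
f 14 15 16
f 14 16 4
f 15 1 17
f 15 17 16
f 16 17 18
f 16 18 4
f 17 1 19
f 17 19 18
f 18 19 20
f 18 20 4
f 19 1 2
f 19 2 20
f 20 2 3
f 20 3 4
f 21 58 37
f 58 32 61
f 37 61 26
f 58 61 37
f 21 37 33
f 37 26 38
f 33 38 22
f 37 38 33
f 21 33 42
f 33 22 43
f 42 43 28
f 33 43 42
f 21 42 54
f 42 28 57
f 54 57 31
f 42 57 54
f 21 54 58
f 54 31 62
f 58 62 32
f 54 62 58
f 22 38 49
f 38 26 52
f 49 52 30
f 38 52 49
f 26 61 39
f 61 32 60
f 39 60 25
f 61 60 39
f 32 62 59
f 62 31 55
f 59 55 23
f 62 55 59
f 31 57 56
f 57 28 44
f 56 44 27
f 57 44 56
f 28 43 48
f 43 22 45
f 48 45 29
f 43 45 48
f 24 50 36
f 50 30 51
f 36 51 25
f 50 51 36
f 24 36 34
f 36 25 35
f 34 35 23
f 36 35 34
f 24 34 41
f 34 23 40
f 41 40 27
f 34 40 41
f 24 41 46
f 41 27 47
f 46 47 29
f 41 47 46
f 24 46 50
f 46 29 53
f 50 53 30
f 46 53 50
f 25 51 39
f 51 30 52
f 39 52 26
f 51 52 39
f 23 35 59
f 35 25 60
f 59 60 32
f 35 60 59
f 27 40 56
f 40 23 55
f 56 55 31
f 40 55 56
f 29 47 48
f 47 27 44
f 48 44 28
f 47 44 48
f 30 53 49
f 53 29 45
f 49 45 22
f 53 45 49
f 64 63 67
f 64 67 65
f 65 67 68
f 65 68 66
f 67 63 69
f 67 69 68
f 68 69 70
f 68 70 66
f 69 63 71
f 69 71 70
f 70 71 72
f 70 72 66
f 71 63 73
f 71 73 72
f 72 73 74
f 72 74 66
f 73 63 75
f 73 75 74
f 74 75 76
f 74 76 66
f 75 63 77
f 75 77 76
f 76 77 78
f 76 78 66
f 77 63 79
f 77 79 78
f 78 79 80
f 78 80 66
f 79 63 81
f 79 81 80
f 80 81 82
f 80 82 66
f 81 63 64
f 81 64 82
f 82 64 65
f 82 65 66
f 84 83 87
f 84 87 85
f 85 87 88
f 85 88 86
f 87 83 89
f 87 89 88
f 88 89 90
f 88 90 86
f 89 83 91
f 89 91 90
f 90 91 92
f 90 92 86
f 91 83 93
f 91 93 92
f 92 93 94
f 92 94 86
f 93 83 95
f 93 95 94
f 94 95 96
f 94 96 86
f 95 83 97
f 95 97 96
f 96 97 98
f 96 98 86
f 97 83 99
f 97 99 98
f 98 99 100
f 98 100 86
f 99 83 101
f 99 101 100
f 100 101 102
f 100 102 86
f 101 83 103
f 101 103 102
f 102 103 104
f 102 104 86
f 103 83 105
f 103 105 104
f 104 105 106
f 104 106 86
f 105 83 107
f 105 107 106
f 106 107 108
f 106 108 86
f 107 83 109
f 107 109 108
f 108 109 110
f 108 110 86
f 109 83 84
f 109 84 110
f 110 84 85
f 110 85 86



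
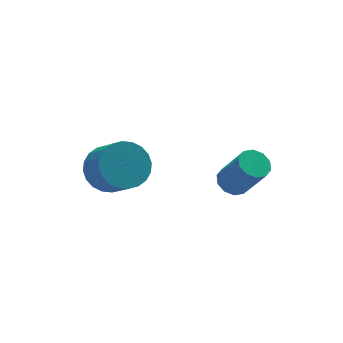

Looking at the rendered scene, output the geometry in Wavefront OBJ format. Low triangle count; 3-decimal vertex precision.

v 1.356 1.399 1.5
v 1.907 1.443 1.363
v 2.296 0.744 2.703
v 1.744 0.701 2.84
v 1.816 1.733 1.541
v 2.204 1.034 2.88
v 1.549 1.896 1.703
v 1.937 1.197 3.043
v 1.208 1.869 1.788
v 1.597 1.17 3.127
v 0.924 1.663 1.763
v 1.312 0.964 3.102
v 0.804 1.356 1.637
v 1.193 0.657 2.977
v 0.896 1.066 1.46
v 1.284 0.367 2.799
v 1.163 0.903 1.297
v 1.551 0.204 2.637
v 1.503 0.93 1.213
v 1.892 0.231 2.552
v 1.788 1.136 1.238
v 2.176 0.437 2.577
v -2.051 3.235 1.926
v -1.57 2.752 1.369
v -1.428 1.801 2.317
v -1.909 2.285 2.874
v -1.327 2.941 1.522
v -1.185 1.99 2.47
v -1.194 3.174 1.736
v -1.052 2.223 2.684
v -1.191 3.416 1.979
v -1.049 2.465 2.927
v -1.32 3.631 2.214
v -1.178 2.68 3.162
v -1.559 3.786 2.405
v -1.417 2.835 3.353
v -1.874 3.857 2.523
v -1.732 2.906 3.471
v -2.215 3.833 2.551
v -2.073 2.882 3.498
v -2.532 3.719 2.483
v -2.39 2.768 3.431
v -2.775 3.53 2.33
v -2.633 2.579 3.278
v -2.908 3.297 2.116
v -2.766 2.346 3.064
v -2.911 3.055 1.873
v -2.769 2.104 2.821
v -2.782 2.84 1.638
v -2.64 1.889 2.586
v -2.543 2.685 1.447
v -2.401 1.734 2.395
v -2.228 2.614 1.329
v -2.086 1.663 2.277
v -1.887 2.638 1.302
v -1.745 1.687 2.249
f 2 1 5
f 2 5 3
f 3 5 6
f 3 6 4
f 5 1 7
f 5 7 6
f 6 7 8
f 6 8 4
f 7 1 9
f 7 9 8
f 8 9 10
f 8 10 4
f 9 1 11
f 9 11 10
f 10 11 12
f 10 12 4
f 11 1 13
f 11 13 12
f 12 13 14
f 12 14 4
f 13 1 15
f 13 15 14
f 14 15 16
f 14 16 4
f 15 1 17
f 15 17 16
f 16 17 18
f 16 18 4
f 17 1 19
f 17 19 18
f 18 19 20
f 18 20 4
f 19 1 21
f 19 21 20
f 20 21 22
f 20 22 4
f 21 1 2
f 21 2 22
f 22 2 3
f 22 3 4
f 24 23 27
f 24 27 25
f 25 27 28
f 25 28 26
f 27 23 29
f 27 29 28
f 28 29 30
f 28 30 26
f 29 23 31
f 29 31 30
f 30 31 32
f 30 32 26
f 31 23 33
f 31 33 32
f 32 33 34
f 32 34 26
f 33 23 35
f 33 35 34
f 34 35 36
f 34 36 26
f 35 23 37
f 35 37 36
f 36 37 38
f 36 38 26
f 37 23 39
f 37 39 38
f 38 39 40
f 38 40 26
f 39 23 41
f 39 41 40
f 40 41 42
f 40 42 26
f 41 23 43
f 41 43 42
f 42 43 44
f 42 44 26
f 43 23 45
f 43 45 44
f 44 45 46
f 44 46 26
f 45 23 47
f 45 47 46
f 46 47 48
f 46 48 26
f 47 23 49
f 47 49 48
f 48 49 50
f 48 50 26
f 49 23 51
f 49 51 50
f 50 51 52
f 50 52 26
f 51 23 53
f 51 53 52
f 52 53 54
f 52 54 26
f 53 23 55
f 53 55 54
f 54 55 56
f 54 56 26
f 55 23 24
f 55 24 56
f 56 24 25
f 56 25 26



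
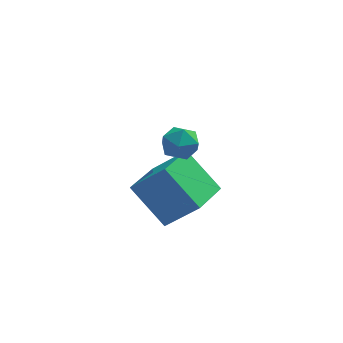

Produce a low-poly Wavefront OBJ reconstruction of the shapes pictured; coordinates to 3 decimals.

v -1.365 -0.309 1.83
v -0.857 -0.919 1.744
v -2.083 -1.021 2.636
v -1.575 -1.631 2.55
v -1.346 -0.973 2.94
v -0.902 -0.532 2.442
v -2.038 -1.408 1.938
v -1.594 -0.967 1.44
v -1.272 -1.598 1.811
v -0.845 -1.329 2.43
v -2.095 -0.611 1.95
v -1.668 -0.342 2.569
v -2.028 -0.743 -2.758
v -3.251 0.253 -1.327
v -1.133 0.951 -3.173
v -2.356 1.947 -1.742
v -0.764 -1.087 -1.438
v -1.987 -0.091 -0.007
v 0.131 0.607 -1.853
v -1.092 1.603 -0.422
f 1 12 6
f 1 6 2
f 1 2 8
f 1 8 11
f 1 11 12
f 2 6 10
f 6 12 5
f 12 11 3
f 11 8 7
f 8 2 9
f 4 10 5
f 4 5 3
f 4 3 7
f 4 7 9
f 4 9 10
f 5 10 6
f 3 5 12
f 7 3 11
f 9 7 8
f 10 9 2
f 14 16 13
f 17 14 13
f 13 16 15
f 15 17 13
f 14 20 16
f 18 14 17
f 18 20 14
f 16 20 15
f 19 17 15
f 15 20 19
f 19 18 17
f 20 18 19



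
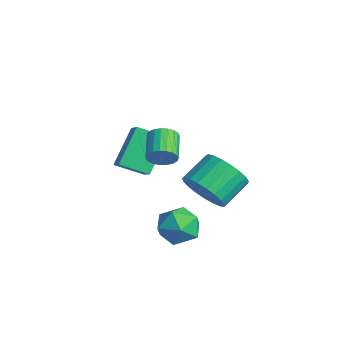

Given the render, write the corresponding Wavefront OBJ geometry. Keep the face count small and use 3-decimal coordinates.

v 1.846 1.772 -1.221
v 2.744 1.864 -1.179
v 1.996 0.796 -2.301
v 2.894 0.888 -2.259
v 2.449 0.489 -1.581
v 2.356 1.092 -0.914
v 2.384 1.568 -2.566
v 2.291 2.171 -1.899
v 3.077 1.738 -2.011
v 3.117 1.071 -1.402
v 1.623 1.589 -2.078
v 1.663 0.922 -1.469
v -1.658 0.603 -0.812
v -2.332 1.617 0.5
v -1.104 1.564 -1.27
v -1.778 2.578 0.042
v -0.502 0.322 -0.002
v -1.176 1.336 1.31
v 0.052 1.283 -0.46
v -0.622 2.297 0.852
v 2.053 0.856 1.744
v 2.38 1.107 2.138
v 1.454 1.575 2.61
v 1.127 1.324 2.216
v 2.376 1.27 1.967
v 1.449 1.738 2.438
v 2.315 1.362 1.757
v 1.389 1.83 2.228
v 2.21 1.366 1.545
v 1.283 1.835 2.016
v 2.077 1.283 1.367
v 1.15 1.751 1.838
v 1.94 1.125 1.255
v 1.014 1.593 1.726
v 1.823 0.921 1.227
v 0.896 1.389 1.698
v 1.746 0.705 1.289
v 0.819 1.174 1.76
v 1.721 0.516 1.429
v 0.795 0.984 1.901
v 1.755 0.386 1.624
v 0.828 0.854 2.096
v 1.839 0.336 1.84
v 0.913 0.804 2.311
v 1.961 0.377 2.039
v 1.035 0.845 2.511
v 2.099 0.5 2.188
v 1.172 0.968 2.659
v 2.229 0.685 2.259
v 1.302 1.153 2.73
v 2.328 0.9 2.242
v 1.402 1.368 2.713
v 2.717 2.122 0.018
v 3.285 2.648 -0.532
v 2.931 3.745 0.152
v 2.363 3.218 0.702
v 2.943 2.662 -0.73
v 2.589 3.758 -0.046
v 2.562 2.581 -0.799
v 2.208 3.678 -0.115
v 2.208 2.422 -0.726
v 1.854 3.518 -0.042
v 1.942 2.21 -0.525
v 1.588 3.307 0.159
v 1.81 1.983 -0.23
v 1.456 3.08 0.454
v 1.835 1.78 0.109
v 1.481 2.877 0.793
v 2.012 1.637 0.431
v 1.658 2.733 1.115
v 2.311 1.577 0.682
v 1.957 2.673 1.366
v 2.681 1.611 0.818
v 2.327 2.707 1.502
v 3.056 1.733 0.816
v 2.702 2.83 1.5
v 3.373 1.923 0.676
v 3.019 3.02 1.36
v 3.576 2.147 0.422
v 3.222 3.244 1.106
v 3.631 2.367 0.098
v 3.277 3.463 0.782
v 3.528 2.544 -0.239
v 3.174 3.641 0.445
f 1 12 6
f 1 6 2
f 1 2 8
f 1 8 11
f 1 11 12
f 2 6 10
f 6 12 5
f 12 11 3
f 11 8 7
f 8 2 9
f 4 10 5
f 4 5 3
f 4 3 7
f 4 7 9
f 4 9 10
f 5 10 6
f 3 5 12
f 7 3 11
f 9 7 8
f 10 9 2
f 14 16 13
f 17 14 13
f 13 16 15
f 15 17 13
f 14 20 16
f 18 14 17
f 18 20 14
f 16 20 15
f 19 17 15
f 15 20 19
f 19 18 17
f 20 18 19
f 22 21 25
f 22 25 23
f 23 25 26
f 23 26 24
f 25 21 27
f 25 27 26
f 26 27 28
f 26 28 24
f 27 21 29
f 27 29 28
f 28 29 30
f 28 30 24
f 29 21 31
f 29 31 30
f 30 31 32
f 30 32 24
f 31 21 33
f 31 33 32
f 32 33 34
f 32 34 24
f 33 21 35
f 33 35 34
f 34 35 36
f 34 36 24
f 35 21 37
f 35 37 36
f 36 37 38
f 36 38 24
f 37 21 39
f 37 39 38
f 38 39 40
f 38 40 24
f 39 21 41
f 39 41 40
f 40 41 42
f 40 42 24
f 41 21 43
f 41 43 42
f 42 43 44
f 42 44 24
f 43 21 45
f 43 45 44
f 44 45 46
f 44 46 24
f 45 21 47
f 45 47 46
f 46 47 48
f 46 48 24
f 47 21 49
f 47 49 48
f 48 49 50
f 48 50 24
f 49 21 51
f 49 51 50
f 50 51 52
f 50 52 24
f 51 21 22
f 51 22 52
f 52 22 23
f 52 23 24
f 54 53 57
f 54 57 55
f 55 57 58
f 55 58 56
f 57 53 59
f 57 59 58
f 58 59 60
f 58 60 56
f 59 53 61
f 59 61 60
f 60 61 62
f 60 62 56
f 61 53 63
f 61 63 62
f 62 63 64
f 62 64 56
f 63 53 65
f 63 65 64
f 64 65 66
f 64 66 56
f 65 53 67
f 65 67 66
f 66 67 68
f 66 68 56
f 67 53 69
f 67 69 68
f 68 69 70
f 68 70 56
f 69 53 71
f 69 71 70
f 70 71 72
f 70 72 56
f 71 53 73
f 71 73 72
f 72 73 74
f 72 74 56
f 73 53 75
f 73 75 74
f 74 75 76
f 74 76 56
f 75 53 77
f 75 77 76
f 76 77 78
f 76 78 56
f 77 53 79
f 77 79 78
f 78 79 80
f 78 80 56
f 79 53 81
f 79 81 80
f 80 81 82
f 80 82 56
f 81 53 83
f 81 83 82
f 82 83 84
f 82 84 56
f 83 53 54
f 83 54 84
f 84 54 55
f 84 55 56



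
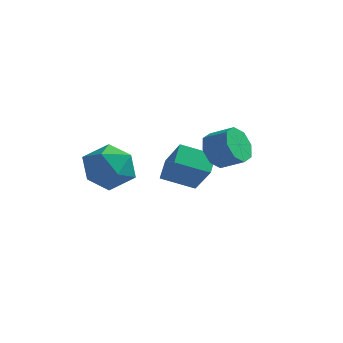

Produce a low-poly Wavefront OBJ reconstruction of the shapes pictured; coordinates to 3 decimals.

v -2.563 -0.859 -0.555
v -1.901 -0.345 -1.441
v -2.699 -2.515 -1.619
v -2.037 -2.001 -2.505
v -1.516 -2.28 -1.438
v -1.432 -1.256 -0.78
v -3.168 -1.604 -2.28
v -3.084 -0.58 -1.622
v -2.275 -0.805 -2.507
v -1.254 -1.223 -1.987
v -3.346 -1.637 -1.073
v -2.325 -2.055 -0.553
v -1.898 2.593 -3.803
v -2.059 3.551 -3.207
v -0.561 3.198 -4.414
v -0.722 4.156 -3.818
v -0.938 1.884 -2.402
v -1.099 2.842 -1.806
v 0.399 2.489 -3.013
v 0.238 3.447 -2.417
v 1.09 1.228 -1.125
v 1.462 0.85 -1.865
v 2.481 0.814 -1.334
v 2.11 1.192 -0.595
v 1.492 1.545 -1.877
v 2.512 1.51 -1.347
v 1.287 2.055 -1.449
v 2.307 2.02 -0.919
v 0.967 2.08 -0.831
v 1.987 2.045 -0.301
v 0.719 1.606 -0.386
v 1.738 1.57 0.145
v 0.688 0.91 -0.373
v 1.708 0.875 0.157
v 0.893 0.4 -0.801
v 1.913 0.365 -0.271
v 1.213 0.375 -1.419
v 2.233 0.34 -0.889
f 1 12 6
f 1 6 2
f 1 2 8
f 1 8 11
f 1 11 12
f 2 6 10
f 6 12 5
f 12 11 3
f 11 8 7
f 8 2 9
f 4 10 5
f 4 5 3
f 4 3 7
f 4 7 9
f 4 9 10
f 5 10 6
f 3 5 12
f 7 3 11
f 9 7 8
f 10 9 2
f 14 16 13
f 17 14 13
f 13 16 15
f 15 17 13
f 14 20 16
f 18 14 17
f 18 20 14
f 16 20 15
f 19 17 15
f 15 20 19
f 19 18 17
f 20 18 19
f 22 21 25
f 22 25 23
f 23 25 26
f 23 26 24
f 25 21 27
f 25 27 26
f 26 27 28
f 26 28 24
f 27 21 29
f 27 29 28
f 28 29 30
f 28 30 24
f 29 21 31
f 29 31 30
f 30 31 32
f 30 32 24
f 31 21 33
f 31 33 32
f 32 33 34
f 32 34 24
f 33 21 35
f 33 35 34
f 34 35 36
f 34 36 24
f 35 21 37
f 35 37 36
f 36 37 38
f 36 38 24
f 37 21 22
f 37 22 38
f 38 22 23
f 38 23 24



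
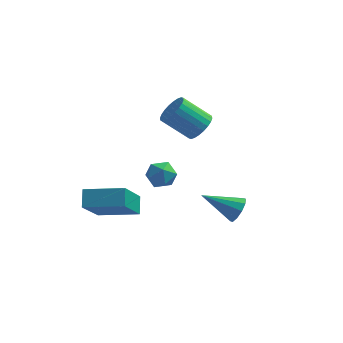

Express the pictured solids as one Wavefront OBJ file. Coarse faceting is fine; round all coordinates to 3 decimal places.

v -4.356 -2.17 -2.137
v -4.609 -3.657 -0.563
v -4.466 -1.549 -1.568
v -4.719 -3.036 0.006
v -2.701 -2.144 -1.846
v -2.954 -3.631 -0.272
v -2.811 -1.523 -1.277
v -3.064 -3.01 0.297
v -2 -1.716 0.01
v -1.483 -1.537 0.42
v -2.237 -2.563 0.68
v -1.72 -2.384 1.09
v -2.275 -1.987 1.046
v -2.128 -1.464 0.632
v -1.592 -2.636 0.468
v -1.445 -2.113 0.054
v -1.231 -2.106 0.703
v -1.653 -1.705 1.06
v -2.067 -2.395 0.04
v -2.489 -1.994 0.397
v 1.331 -3.339 -0.078
v 1.619 -3.488 0.439
v -0.051 -3.461 0.658
v 1.581 -3.113 0.43
v 1.448 -2.824 0.228
v 1.27 -2.732 -0.091
v 1.115 -2.872 -0.405
v 1.043 -3.19 -0.594
v 1.08 -3.565 -0.586
v 1.214 -3.854 -0.383
v 1.392 -3.946 -0.064
v 1.547 -3.806 0.25
v -1.053 1.878 0.686
v -0.59 1.95 1.233
v -1.744 1.875 2.22
v -2.207 1.802 1.674
v -0.654 2.219 1.179
v -1.807 2.143 2.166
v -0.778 2.435 1.05
v -1.932 2.36 2.037
v -0.945 2.566 0.866
v -2.098 2.491 1.853
v -1.128 2.593 0.654
v -2.281 2.518 1.641
v -1.299 2.511 0.447
v -2.453 2.435 1.435
v -1.433 2.332 0.277
v -2.587 2.257 1.264
v -1.509 2.084 0.169
v -2.663 2.009 1.156
v -1.516 1.805 0.14
v -2.67 1.73 1.127
v -1.453 1.537 0.194
v -2.606 1.461 1.181
v -1.328 1.32 0.323
v -2.482 1.245 1.31
v -1.162 1.189 0.507
v -2.315 1.114 1.494
v -0.979 1.162 0.719
v -2.132 1.087 1.706
v -0.807 1.245 0.925
v -1.961 1.169 1.913
v -0.673 1.423 1.096
v -1.827 1.348 2.083
v -0.597 1.671 1.204
v -1.751 1.596 2.191
f 2 4 1
f 5 2 1
f 1 4 3
f 3 5 1
f 2 8 4
f 6 2 5
f 6 8 2
f 4 8 3
f 7 5 3
f 3 8 7
f 7 6 5
f 8 6 7
f 9 20 14
f 9 14 10
f 9 10 16
f 9 16 19
f 9 19 20
f 10 14 18
f 14 20 13
f 20 19 11
f 19 16 15
f 16 10 17
f 12 18 13
f 12 13 11
f 12 11 15
f 12 15 17
f 12 17 18
f 13 18 14
f 11 13 20
f 15 11 19
f 17 15 16
f 18 17 10
f 22 21 24
f 22 24 23
f 24 21 25
f 24 25 23
f 25 21 26
f 25 26 23
f 26 21 27
f 26 27 23
f 27 21 28
f 27 28 23
f 28 21 29
f 28 29 23
f 29 21 30
f 29 30 23
f 30 21 31
f 30 31 23
f 31 21 32
f 31 32 23
f 32 21 22
f 32 22 23
f 34 33 37
f 34 37 35
f 35 37 38
f 35 38 36
f 37 33 39
f 37 39 38
f 38 39 40
f 38 40 36
f 39 33 41
f 39 41 40
f 40 41 42
f 40 42 36
f 41 33 43
f 41 43 42
f 42 43 44
f 42 44 36
f 43 33 45
f 43 45 44
f 44 45 46
f 44 46 36
f 45 33 47
f 45 47 46
f 46 47 48
f 46 48 36
f 47 33 49
f 47 49 48
f 48 49 50
f 48 50 36
f 49 33 51
f 49 51 50
f 50 51 52
f 50 52 36
f 51 33 53
f 51 53 52
f 52 53 54
f 52 54 36
f 53 33 55
f 53 55 54
f 54 55 56
f 54 56 36
f 55 33 57
f 55 57 56
f 56 57 58
f 56 58 36
f 57 33 59
f 57 59 58
f 58 59 60
f 58 60 36
f 59 33 61
f 59 61 60
f 60 61 62
f 60 62 36
f 61 33 63
f 61 63 62
f 62 63 64
f 62 64 36
f 63 33 65
f 63 65 64
f 64 65 66
f 64 66 36
f 65 33 34
f 65 34 66
f 66 34 35
f 66 35 36



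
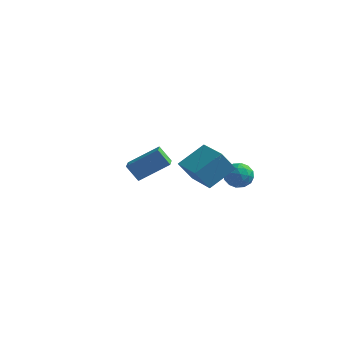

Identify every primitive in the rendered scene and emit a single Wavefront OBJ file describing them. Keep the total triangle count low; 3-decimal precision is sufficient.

v 1.879 3.531 -0.692
v 2.246 3.747 -1.355
v 1.574 2.413 -1.225
v 1.941 2.629 -1.888
v 2.359 2.482 -1.236
v 2.548 3.173 -0.907
v 1.272 2.987 -1.673
v 1.461 3.678 -1.344
v 1.871 3.411 -1.962
v 2.543 3.099 -1.692
v 1.277 3.061 -0.888
v 1.949 2.749 -0.618
v 2.089 3.737 -0.977
v 1.731 2.423 -1.603
v 1.977 2.336 -1.22
v 2.192 2.463 -1.61
v 2.267 3.4 -0.713
v 2.483 3.527 -1.103
v 2.549 2.783 -1.033
v 1.337 2.633 -1.477
v 1.553 2.76 -1.867
v 1.628 3.697 -0.97
v 1.843 3.824 -1.36
v 1.271 3.377 -1.547
v 2.085 3.667 -1.723
v 1.905 3.009 -2.037
v 1.512 3.22 -1.91
v 1.623 3.626 -1.717
v 2.48 3.483 -1.564
v 2.3 2.826 -1.878
v 2.546 2.74 -1.495
v 2.657 3.146 -1.301
v 2.259 3.286 -1.921
v 1.52 3.334 -0.702
v 1.34 2.677 -1.016
v 1.163 3.014 -1.279
v 1.274 3.42 -1.085
v 1.915 3.151 -0.543
v 1.735 2.493 -0.857
v 2.197 2.534 -0.863
v 2.308 2.94 -0.67
v 1.561 2.874 -0.659
v 1.171 -2.66 2.323
v 1.969 -1.545 3.166
v 1.708 -2.271 1.299
v 2.506 -1.155 2.142
v 2.474 -3.785 2.578
v 3.272 -2.669 3.421
v 3.011 -3.395 1.554
v 3.809 -2.28 2.397
v -3.669 2.303 -1.507
v -2.32 3.086 -0.475
v -4.004 3.256 -1.793
v -2.655 4.039 -0.762
v -3.005 2.281 -2.358
v -1.656 3.064 -1.327
v -3.34 3.234 -2.645
v -1.991 4.017 -1.613
f 1 38 17
f 38 12 41
f 17 41 6
f 38 41 17
f 1 17 13
f 17 6 18
f 13 18 2
f 17 18 13
f 1 13 22
f 13 2 23
f 22 23 8
f 13 23 22
f 1 22 34
f 22 8 37
f 34 37 11
f 22 37 34
f 1 34 38
f 34 11 42
f 38 42 12
f 34 42 38
f 2 18 29
f 18 6 32
f 29 32 10
f 18 32 29
f 6 41 19
f 41 12 40
f 19 40 5
f 41 40 19
f 12 42 39
f 42 11 35
f 39 35 3
f 42 35 39
f 11 37 36
f 37 8 24
f 36 24 7
f 37 24 36
f 8 23 28
f 23 2 25
f 28 25 9
f 23 25 28
f 4 30 16
f 30 10 31
f 16 31 5
f 30 31 16
f 4 16 14
f 16 5 15
f 14 15 3
f 16 15 14
f 4 14 21
f 14 3 20
f 21 20 7
f 14 20 21
f 4 21 26
f 21 7 27
f 26 27 9
f 21 27 26
f 4 26 30
f 26 9 33
f 30 33 10
f 26 33 30
f 5 31 19
f 31 10 32
f 19 32 6
f 31 32 19
f 3 15 39
f 15 5 40
f 39 40 12
f 15 40 39
f 7 20 36
f 20 3 35
f 36 35 11
f 20 35 36
f 9 27 28
f 27 7 24
f 28 24 8
f 27 24 28
f 10 33 29
f 33 9 25
f 29 25 2
f 33 25 29
f 44 46 43
f 47 44 43
f 43 46 45
f 45 47 43
f 44 50 46
f 48 44 47
f 48 50 44
f 46 50 45
f 49 47 45
f 45 50 49
f 49 48 47
f 50 48 49
f 52 54 51
f 55 52 51
f 51 54 53
f 53 55 51
f 52 58 54
f 56 52 55
f 56 58 52
f 54 58 53
f 57 55 53
f 53 58 57
f 57 56 55
f 58 56 57



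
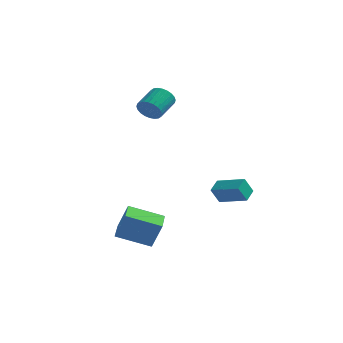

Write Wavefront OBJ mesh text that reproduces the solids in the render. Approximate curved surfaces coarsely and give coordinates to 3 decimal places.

v -0.723 -4.989 -2.738
v -0.174 -4.954 -1.31
v -1.152 -3.652 -2.606
v -0.602 -3.617 -1.178
v 0.962 -4.383 -3.402
v 1.512 -4.348 -1.974
v 0.534 -3.046 -3.27
v 1.083 -3.011 -1.842
v 2.421 1.015 -2.126
v 2.101 0.606 -1.202
v 2.459 1.842 -1.748
v 2.138 1.433 -0.824
v 4.002 0.747 -1.696
v 3.681 0.338 -0.772
v 4.039 1.574 -1.318
v 3.719 1.165 -0.394
v -1.607 1.454 3.643
v -1.173 1.661 3.067
v -0.939 2.933 3.701
v -1.373 2.726 4.277
v -1.436 1.754 2.978
v -1.201 3.026 3.611
v -1.724 1.802 2.989
v -1.49 3.073 3.623
v -1.995 1.796 3.1
v -1.761 3.068 3.734
v -2.207 1.739 3.294
v -1.972 3.01 3.927
v -2.327 1.638 3.541
v -2.093 2.91 4.174
v -2.338 1.509 3.803
v -2.104 2.781 4.437
v -2.237 1.372 4.041
v -2.003 2.644 4.675
v -2.041 1.247 4.219
v -1.807 2.519 4.853
v -1.779 1.154 4.309
v -1.544 2.426 4.942
v -1.49 1.107 4.297
v -1.256 2.378 4.931
v -1.219 1.112 4.186
v -0.985 2.384 4.82
v -1.008 1.17 3.993
v -0.773 2.441 4.626
v -0.887 1.27 3.746
v -0.653 2.542 4.379
v -0.876 1.399 3.483
v -0.642 2.671 4.117
v -0.977 1.536 3.245
v -0.743 2.808 3.879
f 2 4 1
f 5 2 1
f 1 4 3
f 3 5 1
f 2 8 4
f 6 2 5
f 6 8 2
f 4 8 3
f 7 5 3
f 3 8 7
f 7 6 5
f 8 6 7
f 10 12 9
f 13 10 9
f 9 12 11
f 11 13 9
f 10 16 12
f 14 10 13
f 14 16 10
f 12 16 11
f 15 13 11
f 11 16 15
f 15 14 13
f 16 14 15
f 18 17 21
f 18 21 19
f 19 21 22
f 19 22 20
f 21 17 23
f 21 23 22
f 22 23 24
f 22 24 20
f 23 17 25
f 23 25 24
f 24 25 26
f 24 26 20
f 25 17 27
f 25 27 26
f 26 27 28
f 26 28 20
f 27 17 29
f 27 29 28
f 28 29 30
f 28 30 20
f 29 17 31
f 29 31 30
f 30 31 32
f 30 32 20
f 31 17 33
f 31 33 32
f 32 33 34
f 32 34 20
f 33 17 35
f 33 35 34
f 34 35 36
f 34 36 20
f 35 17 37
f 35 37 36
f 36 37 38
f 36 38 20
f 37 17 39
f 37 39 38
f 38 39 40
f 38 40 20
f 39 17 41
f 39 41 40
f 40 41 42
f 40 42 20
f 41 17 43
f 41 43 42
f 42 43 44
f 42 44 20
f 43 17 45
f 43 45 44
f 44 45 46
f 44 46 20
f 45 17 47
f 45 47 46
f 46 47 48
f 46 48 20
f 47 17 49
f 47 49 48
f 48 49 50
f 48 50 20
f 49 17 18
f 49 18 50
f 50 18 19
f 50 19 20



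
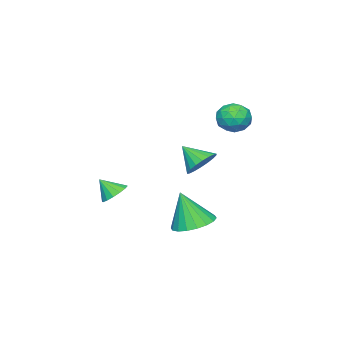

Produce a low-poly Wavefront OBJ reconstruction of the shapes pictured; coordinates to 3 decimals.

v 0.42 1.571 1.754
v 1.267 1.541 1.698
v 0.44 0.549 2.606
v 1.21 1.78 1.986
v 0.997 1.977 2.228
v 0.669 2.094 2.376
v 0.292 2.107 2.401
v -0.06 2.014 2.298
v -0.317 1.833 2.087
v -0.428 1.6 1.81
v -0.371 1.362 1.522
v -0.157 1.164 1.281
v 0.171 1.047 1.132
v 0.548 1.034 1.108
v 0.9 1.127 1.211
v 1.156 1.308 1.421
v -1.411 -0.051 -2.952
v -0.372 0.279 -2.969
v -1.189 -0.649 -1.088
v -0.608 0.674 -2.815
v -1.003 0.925 -2.688
v -1.479 0.982 -2.613
v -1.941 0.835 -2.605
v -2.299 0.513 -2.666
v -2.48 0.078 -2.784
v -2.449 -0.382 -2.935
v -2.213 -0.776 -3.089
v -1.818 -1.027 -3.216
v -1.342 -1.085 -3.291
v -0.88 -0.938 -3.299
v -0.523 -0.615 -3.238
v -0.342 -0.181 -3.121
v -2.9 1.807 3.957
v -2.293 1.792 3.316
v -3.347 0.508 3.564
v -2.74 0.493 2.923
v -2.49 0.451 3.769
v -2.214 1.254 4.012
v -3.426 1.046 2.868
v -3.15 1.849 3.111
v -2.618 1.321 2.643
v -2.039 0.954 3.2
v -3.601 1.346 3.68
v -3.022 0.979 4.237
v -2.557 1.914 3.671
v -3.083 0.386 3.209
v -2.936 0.362 3.706
v -2.579 0.353 3.33
v -2.511 1.598 4.08
v -2.154 1.589 3.703
v -2.27 0.801 3.97
v -3.486 0.711 3.177
v -3.129 0.702 2.8
v -3.061 1.947 3.55
v -2.704 1.938 3.174
v -3.37 1.499 2.91
v -2.391 1.628 2.899
v -2.654 0.864 2.668
v -3.057 1.189 2.635
v -2.895 1.662 2.778
v -2.051 1.412 3.226
v -2.314 0.648 2.995
v -2.167 0.624 3.493
v -2.005 1.096 3.635
v -2.242 1.136 2.83
v -3.326 1.652 3.885
v -3.589 0.888 3.654
v -3.635 1.204 3.245
v -3.473 1.676 3.387
v -2.986 1.436 4.212
v -3.249 0.672 3.981
v -2.745 0.638 4.102
v -2.583 1.111 4.245
v -3.398 1.164 4.05
v 0.367 -3.151 -1.216
v 0.727 -2.593 -0.867
v 0.613 -3.829 -0.384
v 0.361 -2.571 -0.741
v -0.004 -2.704 -0.741
v -0.269 -2.957 -0.869
v -0.364 -3.262 -1.09
v -0.263 -3.538 -1.344
v 0.007 -3.71 -1.564
v 0.373 -3.732 -1.69
v 0.738 -3.598 -1.69
v 1.003 -3.345 -1.562
v 1.098 -3.04 -1.342
v 0.997 -2.765 -1.087
f 2 1 4
f 2 4 3
f 4 1 5
f 4 5 3
f 5 1 6
f 5 6 3
f 6 1 7
f 6 7 3
f 7 1 8
f 7 8 3
f 8 1 9
f 8 9 3
f 9 1 10
f 9 10 3
f 10 1 11
f 10 11 3
f 11 1 12
f 11 12 3
f 12 1 13
f 12 13 3
f 13 1 14
f 13 14 3
f 14 1 15
f 14 15 3
f 15 1 16
f 15 16 3
f 16 1 2
f 16 2 3
f 18 17 20
f 18 20 19
f 20 17 21
f 20 21 19
f 21 17 22
f 21 22 19
f 22 17 23
f 22 23 19
f 23 17 24
f 23 24 19
f 24 17 25
f 24 25 19
f 25 17 26
f 25 26 19
f 26 17 27
f 26 27 19
f 27 17 28
f 27 28 19
f 28 17 29
f 28 29 19
f 29 17 30
f 29 30 19
f 30 17 31
f 30 31 19
f 31 17 32
f 31 32 19
f 32 17 18
f 32 18 19
f 33 70 49
f 70 44 73
f 49 73 38
f 70 73 49
f 33 49 45
f 49 38 50
f 45 50 34
f 49 50 45
f 33 45 54
f 45 34 55
f 54 55 40
f 45 55 54
f 33 54 66
f 54 40 69
f 66 69 43
f 54 69 66
f 33 66 70
f 66 43 74
f 70 74 44
f 66 74 70
f 34 50 61
f 50 38 64
f 61 64 42
f 50 64 61
f 38 73 51
f 73 44 72
f 51 72 37
f 73 72 51
f 44 74 71
f 74 43 67
f 71 67 35
f 74 67 71
f 43 69 68
f 69 40 56
f 68 56 39
f 69 56 68
f 40 55 60
f 55 34 57
f 60 57 41
f 55 57 60
f 36 62 48
f 62 42 63
f 48 63 37
f 62 63 48
f 36 48 46
f 48 37 47
f 46 47 35
f 48 47 46
f 36 46 53
f 46 35 52
f 53 52 39
f 46 52 53
f 36 53 58
f 53 39 59
f 58 59 41
f 53 59 58
f 36 58 62
f 58 41 65
f 62 65 42
f 58 65 62
f 37 63 51
f 63 42 64
f 51 64 38
f 63 64 51
f 35 47 71
f 47 37 72
f 71 72 44
f 47 72 71
f 39 52 68
f 52 35 67
f 68 67 43
f 52 67 68
f 41 59 60
f 59 39 56
f 60 56 40
f 59 56 60
f 42 65 61
f 65 41 57
f 61 57 34
f 65 57 61
f 76 75 78
f 76 78 77
f 78 75 79
f 78 79 77
f 79 75 80
f 79 80 77
f 80 75 81
f 80 81 77
f 81 75 82
f 81 82 77
f 82 75 83
f 82 83 77
f 83 75 84
f 83 84 77
f 84 75 85
f 84 85 77
f 85 75 86
f 85 86 77
f 86 75 87
f 86 87 77
f 87 75 88
f 87 88 77
f 88 75 76
f 88 76 77



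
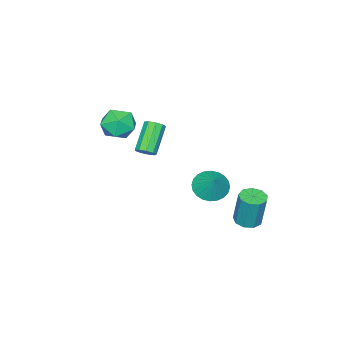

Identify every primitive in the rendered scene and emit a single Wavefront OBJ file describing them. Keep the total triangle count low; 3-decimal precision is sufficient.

v 1.101 -1.141 3.312
v 1.983 -1.68 2.987
v 0.297 -2.66 3.653
v 1.179 -3.199 3.328
v 1.204 -2.622 4.243
v 1.701 -1.683 4.033
v 0.579 -2.657 2.607
v 1.076 -1.718 2.397
v 1.66 -2.617 2.551
v 2.046 -2.595 3.563
v 0.234 -1.745 3.077
v 0.62 -1.723 4.089
v -2.256 3.631 -3.429
v -1.857 2.981 -3.323
v -1.806 3.338 -1.325
v -2.204 3.989 -1.431
v -1.527 3.384 -3.403
v -1.475 3.741 -1.406
v -1.538 3.902 -3.496
v -1.486 4.259 -1.498
v -1.885 4.294 -3.557
v -1.833 4.651 -1.559
v -2.405 4.376 -3.558
v -2.353 4.733 -1.56
v -2.856 4.109 -3.499
v -2.804 4.466 -1.501
v -3.026 3.619 -3.407
v -2.974 3.976 -1.409
v -2.835 3.135 -3.325
v -2.783 3.492 -1.327
v -2.374 2.883 -3.292
v -2.322 3.24 -1.294
v 2.835 0.987 3.342
v 3.243 0.916 3.719
v 1.993 0.522 4.996
v 1.585 0.593 4.618
v 3.127 1.281 3.718
v 1.877 0.887 4.995
v 2.875 1.509 3.541
v 1.625 1.115 4.818
v 2.604 1.492 3.271
v 1.354 1.098 4.548
v 2.441 1.239 3.034
v 1.191 0.845 4.311
v 2.463 0.869 2.94
v 1.213 0.474 4.217
v 2.658 0.553 3.035
v 1.408 0.159 4.312
v 2.937 0.441 3.273
v 1.687 0.047 4.55
v 3.168 0.584 3.543
v 1.918 0.19 4.82
v -1.301 1.935 -1.012
v -0.394 1.714 -1.371
v -0.699 2.645 0.072
v -0.467 2.052 -1.552
v -0.668 2.372 -1.651
v -0.964 2.625 -1.652
v -1.312 2.774 -1.556
v -1.658 2.794 -1.378
v -1.95 2.684 -1.143
v -2.143 2.46 -0.889
v -2.208 2.156 -0.654
v -2.135 1.818 -0.473
v -1.935 1.498 -0.374
v -1.638 1.244 -0.373
v -1.29 1.095 -0.469
v -0.944 1.075 -0.647
v -0.652 1.185 -0.882
v -0.459 1.409 -1.136
f 1 12 6
f 1 6 2
f 1 2 8
f 1 8 11
f 1 11 12
f 2 6 10
f 6 12 5
f 12 11 3
f 11 8 7
f 8 2 9
f 4 10 5
f 4 5 3
f 4 3 7
f 4 7 9
f 4 9 10
f 5 10 6
f 3 5 12
f 7 3 11
f 9 7 8
f 10 9 2
f 14 13 17
f 14 17 15
f 15 17 18
f 15 18 16
f 17 13 19
f 17 19 18
f 18 19 20
f 18 20 16
f 19 13 21
f 19 21 20
f 20 21 22
f 20 22 16
f 21 13 23
f 21 23 22
f 22 23 24
f 22 24 16
f 23 13 25
f 23 25 24
f 24 25 26
f 24 26 16
f 25 13 27
f 25 27 26
f 26 27 28
f 26 28 16
f 27 13 29
f 27 29 28
f 28 29 30
f 28 30 16
f 29 13 31
f 29 31 30
f 30 31 32
f 30 32 16
f 31 13 14
f 31 14 32
f 32 14 15
f 32 15 16
f 34 33 37
f 34 37 35
f 35 37 38
f 35 38 36
f 37 33 39
f 37 39 38
f 38 39 40
f 38 40 36
f 39 33 41
f 39 41 40
f 40 41 42
f 40 42 36
f 41 33 43
f 41 43 42
f 42 43 44
f 42 44 36
f 43 33 45
f 43 45 44
f 44 45 46
f 44 46 36
f 45 33 47
f 45 47 46
f 46 47 48
f 46 48 36
f 47 33 49
f 47 49 48
f 48 49 50
f 48 50 36
f 49 33 51
f 49 51 50
f 50 51 52
f 50 52 36
f 51 33 34
f 51 34 52
f 52 34 35
f 52 35 36
f 54 53 56
f 54 56 55
f 56 53 57
f 56 57 55
f 57 53 58
f 57 58 55
f 58 53 59
f 58 59 55
f 59 53 60
f 59 60 55
f 60 53 61
f 60 61 55
f 61 53 62
f 61 62 55
f 62 53 63
f 62 63 55
f 63 53 64
f 63 64 55
f 64 53 65
f 64 65 55
f 65 53 66
f 65 66 55
f 66 53 67
f 66 67 55
f 67 53 68
f 67 68 55
f 68 53 69
f 68 69 55
f 69 53 70
f 69 70 55
f 70 53 54
f 70 54 55



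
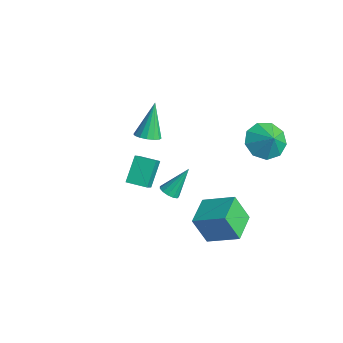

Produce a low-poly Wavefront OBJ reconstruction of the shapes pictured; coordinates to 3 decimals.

v 3.426 3.053 2.786
v 4.154 3.394 2.08
v 4.154 3.007 3.514
v 3.85 3.966 2.421
v 3.347 4.11 2.934
v 2.882 3.76 3.377
v 2.671 3.08 3.544
v 2.813 2.387 3.356
v 3.243 2.006 2.902
v 3.758 2.115 2.394
v 4.118 2.663 2.069
v 1.108 -2.45 2.493
v 1.815 -3.084 3.351
v 1.871 -1.77 2.367
v 2.578 -2.404 3.225
v 1.682 -3.296 1.395
v 2.389 -3.93 2.253
v 2.445 -2.616 1.269
v 3.152 -3.25 2.127
v -3.038 0.494 -0.448
v -2.408 0.793 -0.379
v -3.622 1.306 1.388
v -2.61 1.039 -0.552
v -2.927 1.139 -0.697
v -3.273 1.066 -0.775
v -3.556 0.84 -0.766
v -3.701 0.522 -0.671
v -3.667 0.196 -0.516
v -3.465 -0.05 -0.343
v -3.148 -0.15 -0.198
v -2.802 -0.077 -0.12
v -2.519 0.148 -0.129
v -2.375 0.467 -0.224
v -0.186 -0.014 -2.436
v 0.36 -0.125 -2.386
v -0.094 1.054 -1.064
v 0.337 0.124 -2.578
v 0.148 0.33 -2.725
v -0.147 0.426 -2.78
v -0.455 0.383 -2.726
v -0.677 0.214 -2.579
v -0.744 -0.027 -2.387
v -0.634 -0.264 -2.21
v -0.381 -0.421 -2.105
v -0.067 -0.449 -2.105
v 0.21 -0.339 -2.209
v 2.969 0.149 -3.861
v 2.514 -0.412 -2.355
v 1.89 1.428 -3.711
v 1.435 0.867 -2.205
v 4.265 1.153 -3.095
v 3.81 0.592 -1.589
v 3.186 2.432 -2.945
v 2.731 1.871 -1.439
f 2 1 4
f 2 4 3
f 4 1 5
f 4 5 3
f 5 1 6
f 5 6 3
f 6 1 7
f 6 7 3
f 7 1 8
f 7 8 3
f 8 1 9
f 8 9 3
f 9 1 10
f 9 10 3
f 10 1 11
f 10 11 3
f 11 1 2
f 11 2 3
f 13 15 12
f 16 13 12
f 12 15 14
f 14 16 12
f 13 19 15
f 17 13 16
f 17 19 13
f 15 19 14
f 18 16 14
f 14 19 18
f 18 17 16
f 19 17 18
f 21 20 23
f 21 23 22
f 23 20 24
f 23 24 22
f 24 20 25
f 24 25 22
f 25 20 26
f 25 26 22
f 26 20 27
f 26 27 22
f 27 20 28
f 27 28 22
f 28 20 29
f 28 29 22
f 29 20 30
f 29 30 22
f 30 20 31
f 30 31 22
f 31 20 32
f 31 32 22
f 32 20 33
f 32 33 22
f 33 20 21
f 33 21 22
f 35 34 37
f 35 37 36
f 37 34 38
f 37 38 36
f 38 34 39
f 38 39 36
f 39 34 40
f 39 40 36
f 40 34 41
f 40 41 36
f 41 34 42
f 41 42 36
f 42 34 43
f 42 43 36
f 43 34 44
f 43 44 36
f 44 34 45
f 44 45 36
f 45 34 46
f 45 46 36
f 46 34 35
f 46 35 36
f 48 50 47
f 51 48 47
f 47 50 49
f 49 51 47
f 48 54 50
f 52 48 51
f 52 54 48
f 50 54 49
f 53 51 49
f 49 54 53
f 53 52 51
f 54 52 53



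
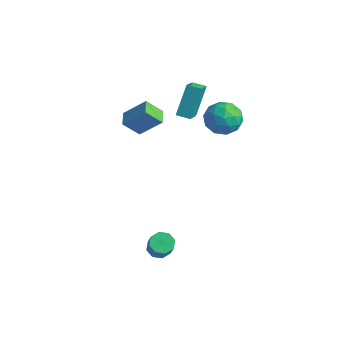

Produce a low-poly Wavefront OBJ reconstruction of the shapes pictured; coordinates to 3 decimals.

v -0.74 0.902 3.224
v -1.048 1.963 5.068
v -1.519 2.013 2.455
v -1.826 3.075 4.299
v -0.014 1.325 3.101
v -0.321 2.387 4.945
v -0.792 2.437 2.332
v -1.1 3.498 4.176
v 0.981 2.844 2.985
v 1.487 3.338 3.914
v 1.813 1.202 3.406
v 2.319 1.696 4.335
v 1.165 1.523 4.322
v 0.651 2.538 4.062
v 2.649 2.002 3.258
v 2.135 3.017 2.998
v 2.518 2.818 4.083
v 1.6 2.522 4.74
v 1.7 2.018 2.58
v 0.782 1.722 3.237
v 1.161 3.235 3.412
v 2.139 1.305 3.908
v 1.461 1.203 3.9
v 1.758 1.493 4.446
v 0.669 2.765 3.499
v 0.967 3.055 4.045
v 0.777 1.988 4.285
v 2.333 1.485 3.275
v 2.631 1.775 3.821
v 1.542 3.047 2.874
v 1.839 3.337 3.42
v 2.523 2.552 3.035
v 2.064 3.22 4.057
v 2.553 2.255 4.305
v 2.748 2.435 3.672
v 2.445 3.031 3.519
v 1.525 3.046 4.444
v 2.014 2.081 4.691
v 1.335 1.979 4.684
v 1.033 2.575 4.531
v 2.131 2.74 4.543
v 1.286 2.459 2.629
v 1.775 1.494 2.876
v 2.267 1.965 2.789
v 1.965 2.561 2.636
v 0.747 2.285 3.015
v 1.236 1.32 3.263
v 0.855 1.509 3.801
v 0.552 2.105 3.648
v 1.169 1.8 2.777
v -2.429 -1.482 3.606
v -1.432 -0.665 4.789
v -1.929 -0.688 2.635
v -0.931 0.129 3.818
v -1.689 -2.149 3.442
v -0.691 -1.332 4.625
v -1.188 -1.355 2.471
v -0.191 -0.538 3.654
v 2.703 -3.295 -3.75
v 3.3 -2.997 -4.021
v 4.134 -3.487 -2.721
v 3.537 -3.785 -2.45
v 3.014 -2.647 -3.705
v 3.848 -3.137 -2.406
v 2.546 -2.677 -3.416
v 3.38 -3.166 -2.117
v 2.17 -3.069 -3.322
v 3.004 -3.558 -2.023
v 2.106 -3.593 -3.479
v 2.94 -4.083 -2.179
v 2.392 -3.943 -3.794
v 3.226 -4.433 -2.495
v 2.86 -3.914 -4.083
v 3.694 -4.403 -2.784
v 3.236 -3.522 -4.177
v 4.07 -4.011 -2.878
f 2 4 1
f 5 2 1
f 1 4 3
f 3 5 1
f 2 8 4
f 6 2 5
f 6 8 2
f 4 8 3
f 7 5 3
f 3 8 7
f 7 6 5
f 8 6 7
f 9 46 25
f 46 20 49
f 25 49 14
f 46 49 25
f 9 25 21
f 25 14 26
f 21 26 10
f 25 26 21
f 9 21 30
f 21 10 31
f 30 31 16
f 21 31 30
f 9 30 42
f 30 16 45
f 42 45 19
f 30 45 42
f 9 42 46
f 42 19 50
f 46 50 20
f 42 50 46
f 10 26 37
f 26 14 40
f 37 40 18
f 26 40 37
f 14 49 27
f 49 20 48
f 27 48 13
f 49 48 27
f 20 50 47
f 50 19 43
f 47 43 11
f 50 43 47
f 19 45 44
f 45 16 32
f 44 32 15
f 45 32 44
f 16 31 36
f 31 10 33
f 36 33 17
f 31 33 36
f 12 38 24
f 38 18 39
f 24 39 13
f 38 39 24
f 12 24 22
f 24 13 23
f 22 23 11
f 24 23 22
f 12 22 29
f 22 11 28
f 29 28 15
f 22 28 29
f 12 29 34
f 29 15 35
f 34 35 17
f 29 35 34
f 12 34 38
f 34 17 41
f 38 41 18
f 34 41 38
f 13 39 27
f 39 18 40
f 27 40 14
f 39 40 27
f 11 23 47
f 23 13 48
f 47 48 20
f 23 48 47
f 15 28 44
f 28 11 43
f 44 43 19
f 28 43 44
f 17 35 36
f 35 15 32
f 36 32 16
f 35 32 36
f 18 41 37
f 41 17 33
f 37 33 10
f 41 33 37
f 52 54 51
f 55 52 51
f 51 54 53
f 53 55 51
f 52 58 54
f 56 52 55
f 56 58 52
f 54 58 53
f 57 55 53
f 53 58 57
f 57 56 55
f 58 56 57
f 60 59 63
f 60 63 61
f 61 63 64
f 61 64 62
f 63 59 65
f 63 65 64
f 64 65 66
f 64 66 62
f 65 59 67
f 65 67 66
f 66 67 68
f 66 68 62
f 67 59 69
f 67 69 68
f 68 69 70
f 68 70 62
f 69 59 71
f 69 71 70
f 70 71 72
f 70 72 62
f 71 59 73
f 71 73 72
f 72 73 74
f 72 74 62
f 73 59 75
f 73 75 74
f 74 75 76
f 74 76 62
f 75 59 60
f 75 60 76
f 76 60 61
f 76 61 62

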